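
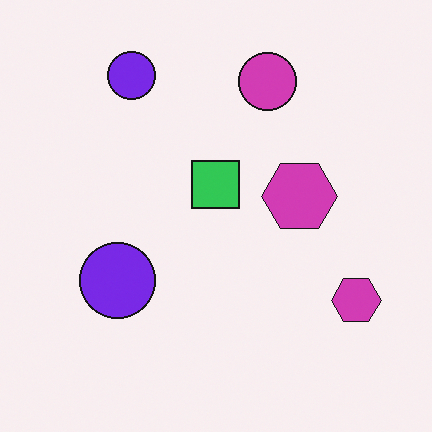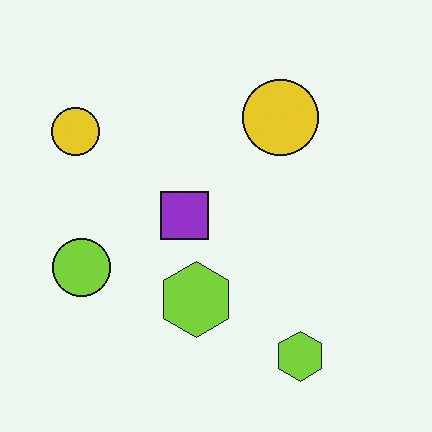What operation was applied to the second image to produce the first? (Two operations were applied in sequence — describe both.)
It was transposed (reflected across the top-left ↔ bottom-right diagonal), then hue-shifted through roughly half the color wheel.

Shapes have swapped their row and column positions — what was in the top-right is now in the bottom-left — a diagonal reflection. Every shape's color has rotated by the same amount around the hue wheel — a uniform hue shift.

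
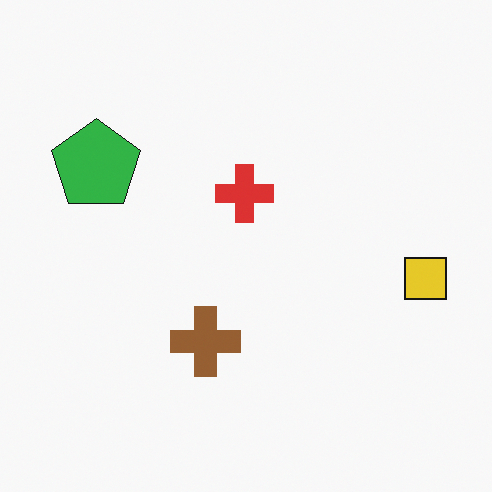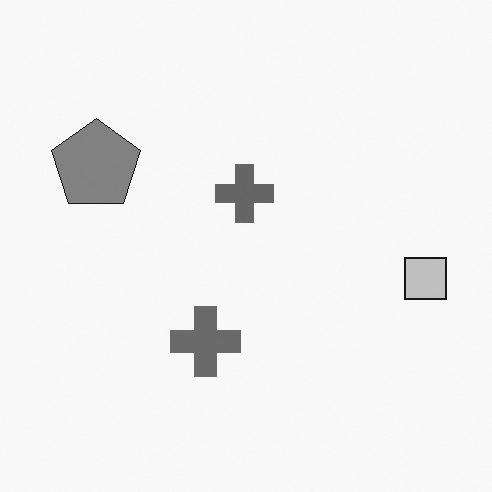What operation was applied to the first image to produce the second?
This is the original image converted to grayscale.

All color is removed — every shape is now a shade of grey.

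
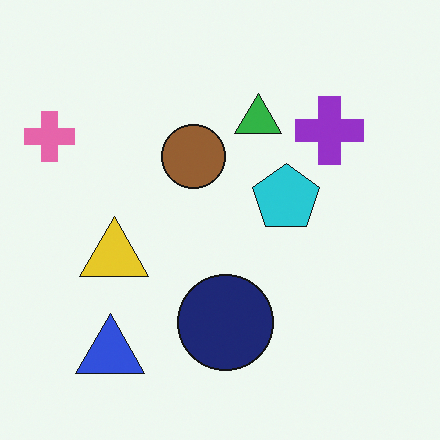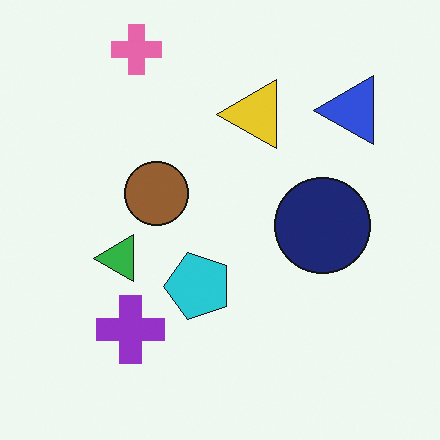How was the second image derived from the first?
It was transposed (reflected across the top-left ↔ bottom-right diagonal).

Shapes have swapped their row and column positions — what was in the top-right is now in the bottom-left — a diagonal reflection.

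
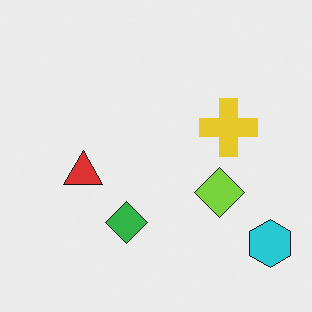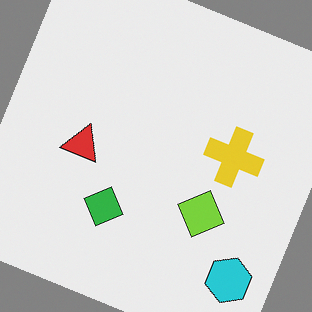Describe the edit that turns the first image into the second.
It was rotated clockwise by a clearly visible amount.

Every shape is tilted by the same angle and the image corners show triangular fill wedges — a whole-image rotation by a non-right angle.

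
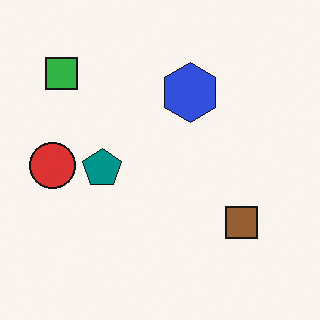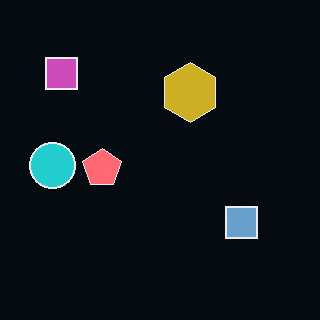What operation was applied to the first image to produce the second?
The second image is the first color-inverted (negative).

The light background has become dark and every shape's color is its complement — a photographic negative.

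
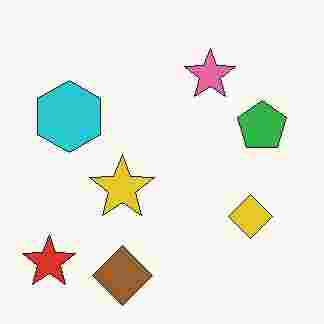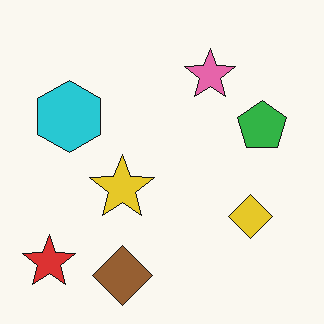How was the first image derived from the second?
The first image is the second heavily JPEG-compressed with obvious blocking artifacts.

Blocky 8×8 compression artifacts appear around shape edges and the flat background shows ringing — characteristic JPEG degradation.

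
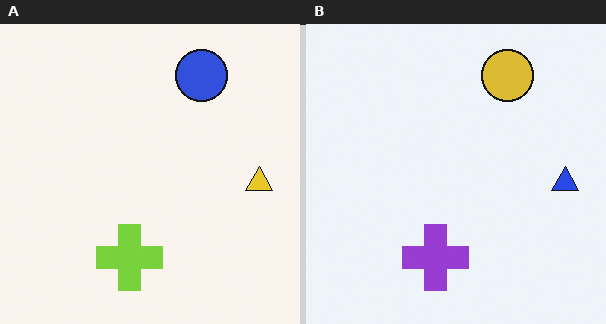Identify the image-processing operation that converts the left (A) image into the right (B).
The transformation is: hue-shifted by a large amount.

Every shape's color has rotated by the same amount around the hue wheel — a uniform hue shift.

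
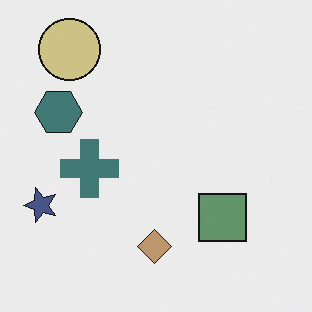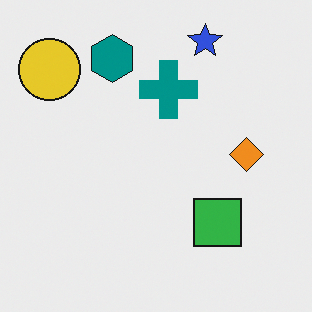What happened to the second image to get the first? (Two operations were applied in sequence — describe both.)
Transposed (reflected across the top-left ↔ bottom-right diagonal), then made much more muted (saturation change).

Shapes have swapped their row and column positions — what was in the top-right is now in the bottom-left — a diagonal reflection. All colors are more muted and greyish — a global saturation change.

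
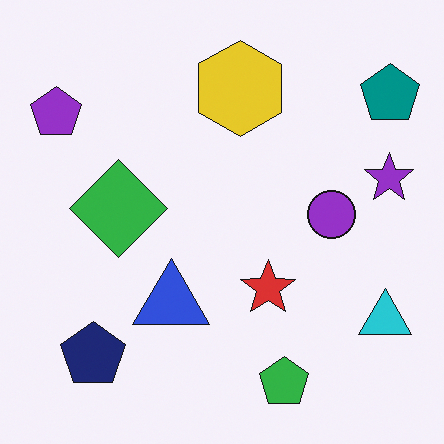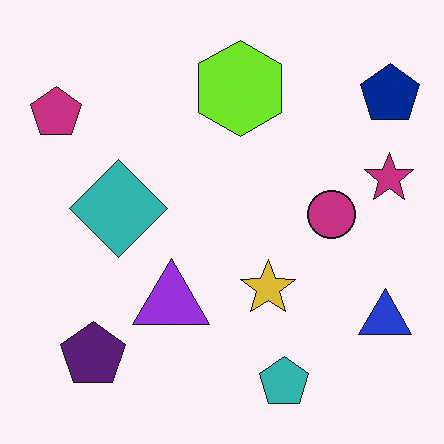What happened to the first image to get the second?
Hue-shifted slightly.

Every shape's color has rotated by the same amount around the hue wheel — a uniform hue shift.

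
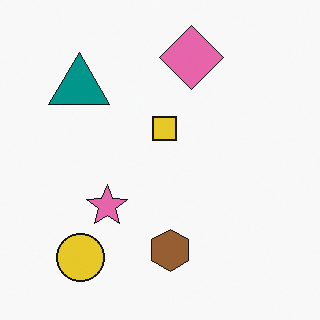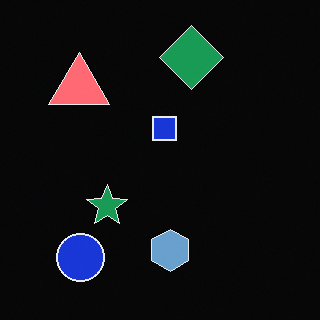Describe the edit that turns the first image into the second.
It was color-inverted (negative).

The light background has become dark and every shape's color is its complement — a photographic negative.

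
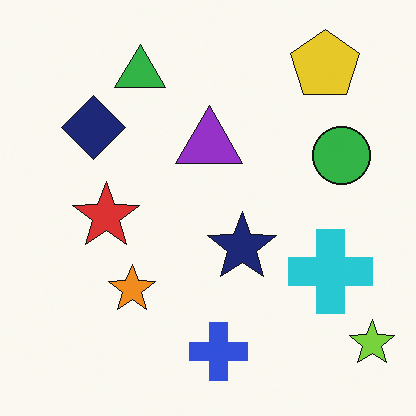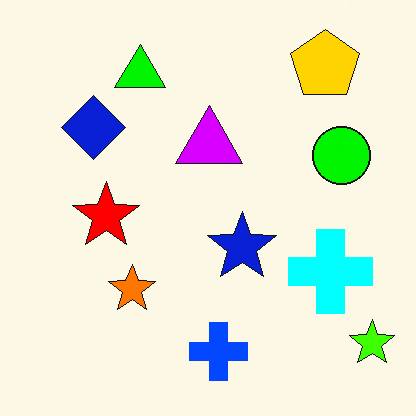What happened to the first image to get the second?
Heavily oversaturated.

All colors are more vivid — a global saturation change.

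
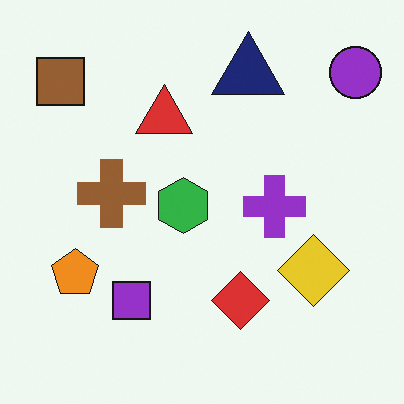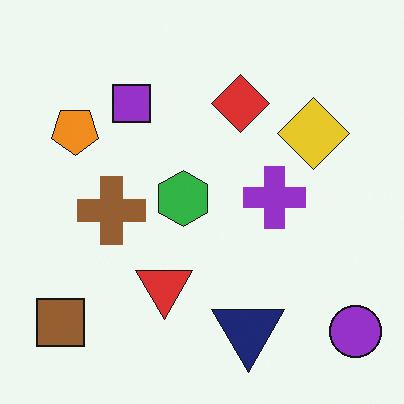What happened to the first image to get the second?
The second image is the first flipped vertically (top ↔ bottom).

The purple circle is in the top-right of the first image and the bottom-right of the second — shapes on opposite sides of the horizontal midline have swapped in a mirror flip.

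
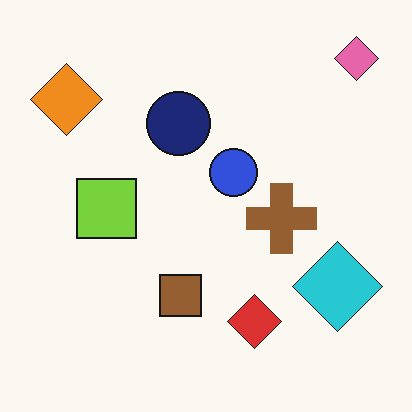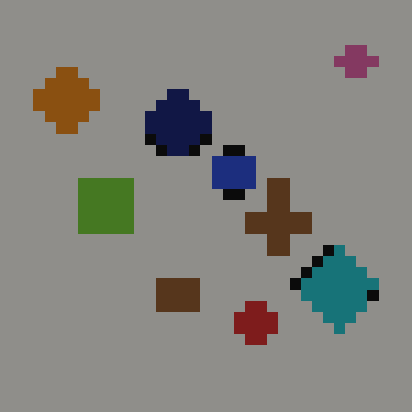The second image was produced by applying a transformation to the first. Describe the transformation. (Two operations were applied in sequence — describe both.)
This is the original image heavily pixelated into large blocks, then substantially darkened.

Shapes are reduced to large square blocks; fine edges and outlines are lost — a downscale-then-upscale (mosaic) effect. Every pixel — background and shapes alike — is uniformly darkened.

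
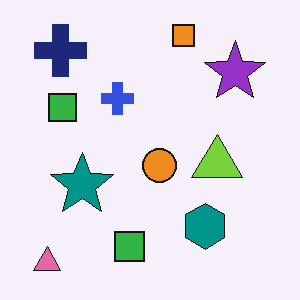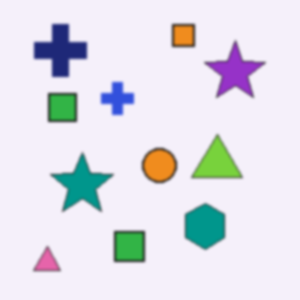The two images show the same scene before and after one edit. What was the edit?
This is the original image slightly softened.

Shape edges and outlines are uniformly softened across the whole image.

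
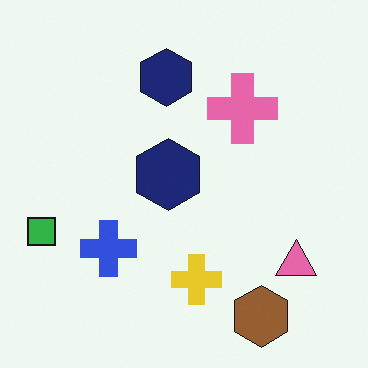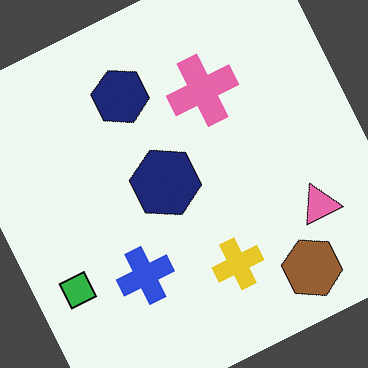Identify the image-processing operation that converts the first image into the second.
It was rotated counter-clockwise by a moderate amount.

Every shape is tilted by the same angle and the image corners show triangular fill wedges — a whole-image rotation by a non-right angle.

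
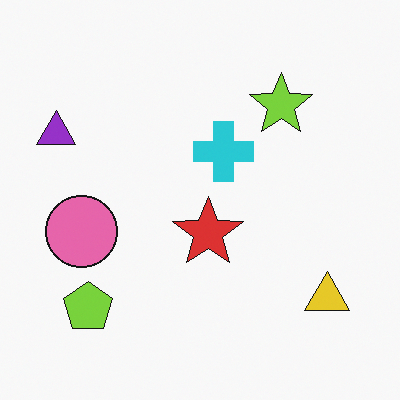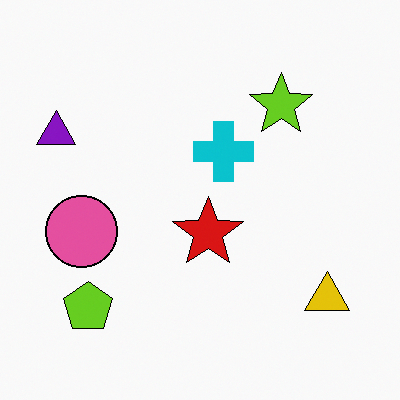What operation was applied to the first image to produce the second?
This is the original image given slightly increased contrast.

Tones are pushed away from mid-grey across the whole image — a global contrast change.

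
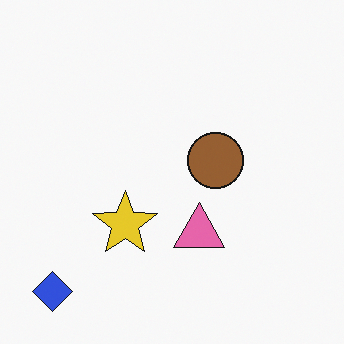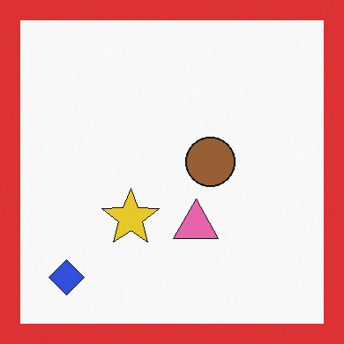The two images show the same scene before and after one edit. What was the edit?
This is the original image framed with a red border.

A solid red frame runs around the edge of the second image, with the content slightly shrunk inside it.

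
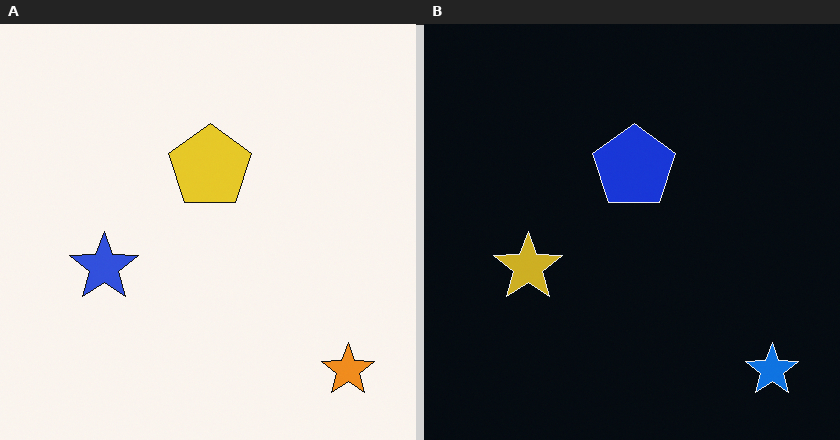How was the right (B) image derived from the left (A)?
This is the original image color-inverted (negative).

The light background has become dark and every shape's color is its complement — a photographic negative.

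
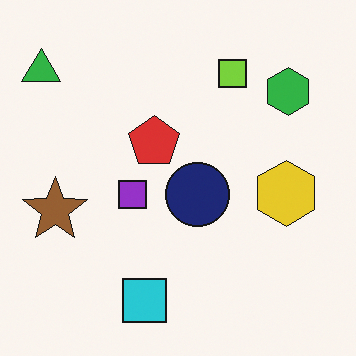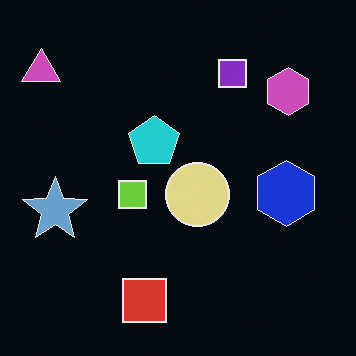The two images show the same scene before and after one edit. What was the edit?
This is the original image color-inverted (negative).

The light background has become dark and every shape's color is its complement — a photographic negative.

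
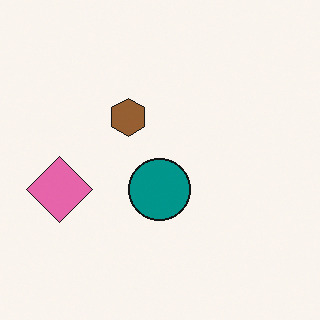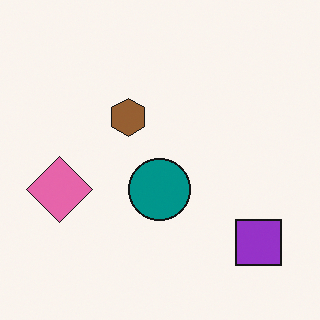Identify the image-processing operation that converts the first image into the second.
The second image is the first overlaid with an additional purple square.

A purple square appears in the second image that is absent from the first.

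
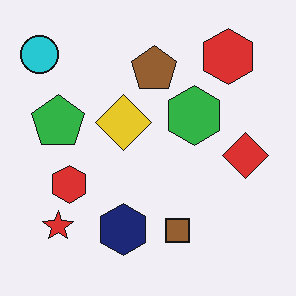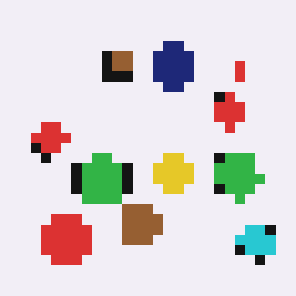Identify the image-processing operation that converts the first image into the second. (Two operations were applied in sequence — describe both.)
The image was rotated 180°, then coarsely pixelated.

The cyan circle sits in the top-left of the first image and the bottom-right of the second — consistent with a whole-image 180° rotation. Shapes are reduced to large square blocks; fine edges and outlines are lost — a downscale-then-upscale (mosaic) effect.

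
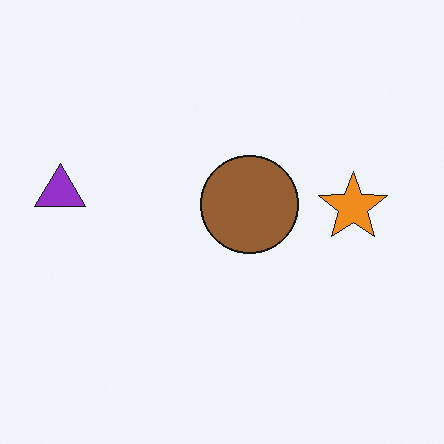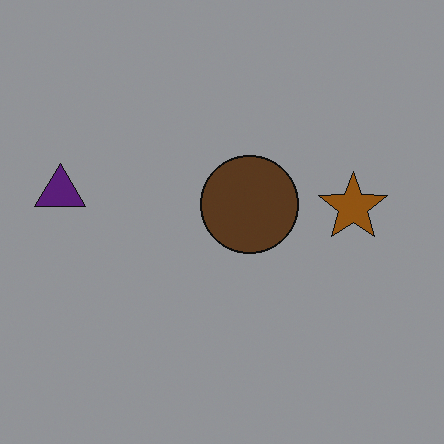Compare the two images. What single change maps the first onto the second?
The second image is the first darkened a lot.

Every pixel — background and shapes alike — is uniformly darkened.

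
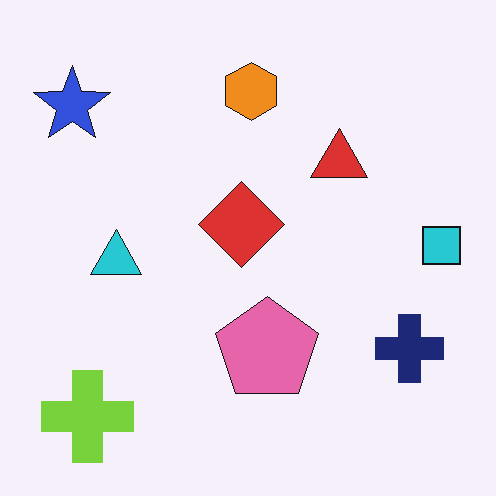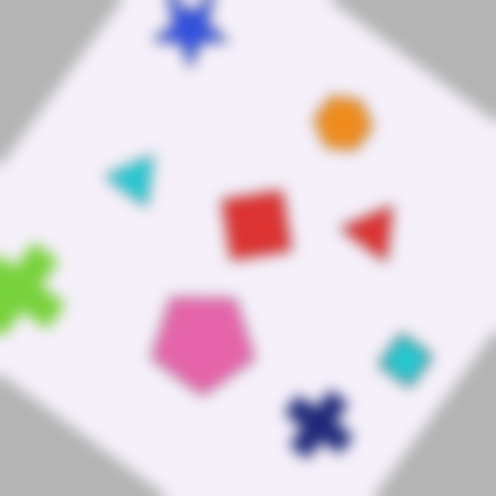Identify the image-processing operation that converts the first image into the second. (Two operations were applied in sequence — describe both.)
The second image is the first rotated clockwise by a large amount — several tens of degrees, then heavily blurred.

Every shape is tilted by the same angle and the image corners show triangular fill wedges — a whole-image rotation by a non-right angle. Shape edges and outlines are uniformly softened across the whole image.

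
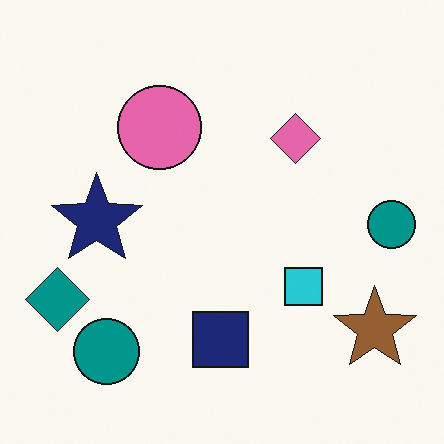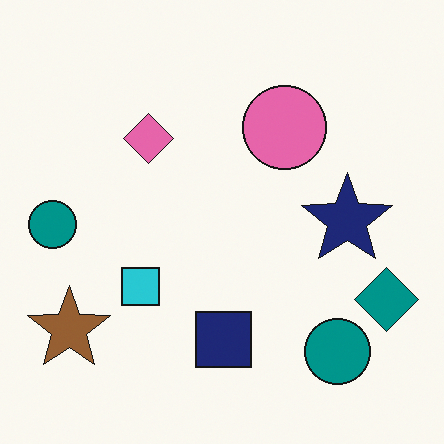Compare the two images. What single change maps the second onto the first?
The first image is the second flipped horizontally (left ↔ right).

The teal diamond is in the bottom-right of the second image and the bottom-left of the first — shapes on opposite sides of the vertical midline have swapped in a mirror flip.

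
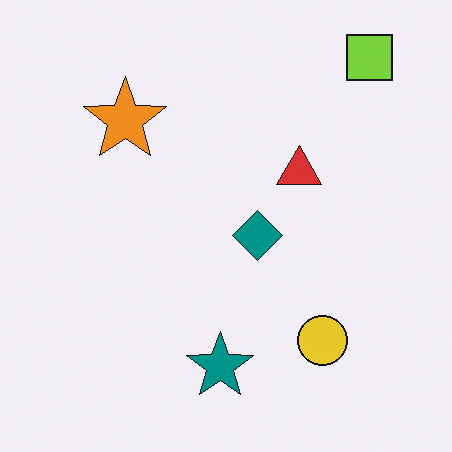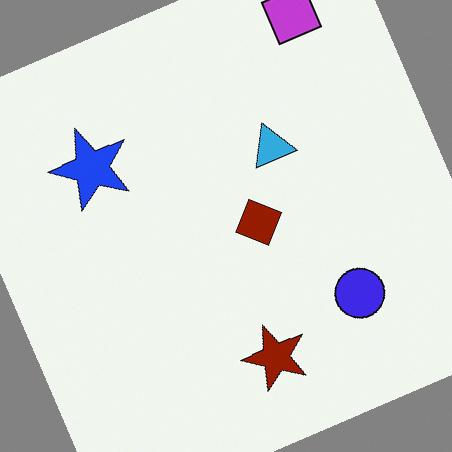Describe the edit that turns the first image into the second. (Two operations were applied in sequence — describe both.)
This is the original image hue-shifted through roughly half the color wheel, then rotated counter-clockwise by a moderate amount.

Every shape's color has rotated by the same amount around the hue wheel — a uniform hue shift. Every shape is tilted by the same angle and the image corners show triangular fill wedges — a whole-image rotation by a non-right angle.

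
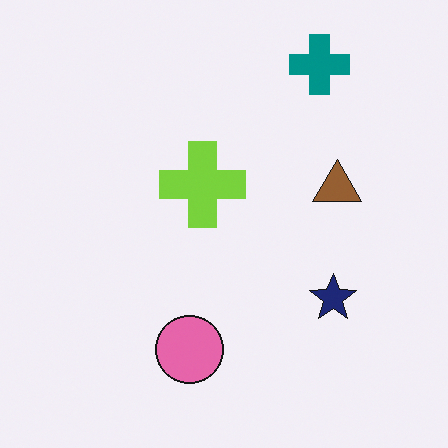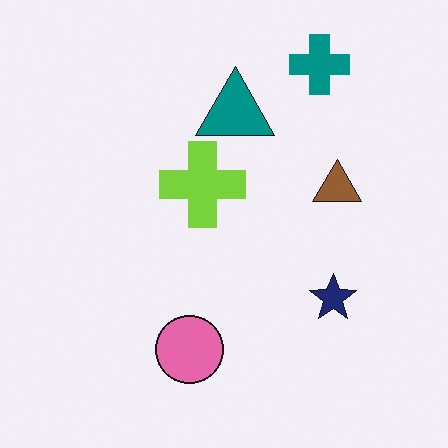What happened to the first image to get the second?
This is the original image overlaid with an additional teal triangle.

A teal triangle appears in the second image that is absent from the first.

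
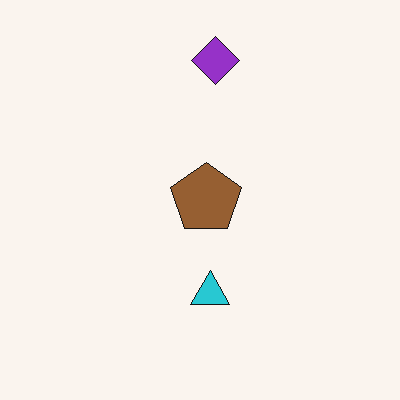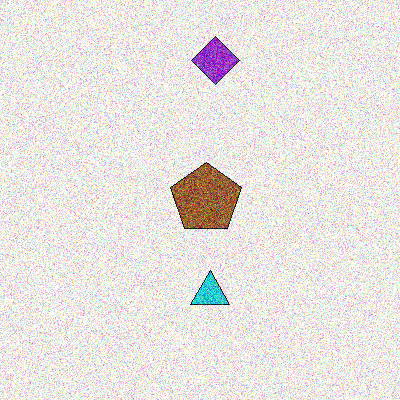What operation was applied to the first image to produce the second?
Degraded with heavy additive noise.

Random speckle covers the whole image, including the flat background.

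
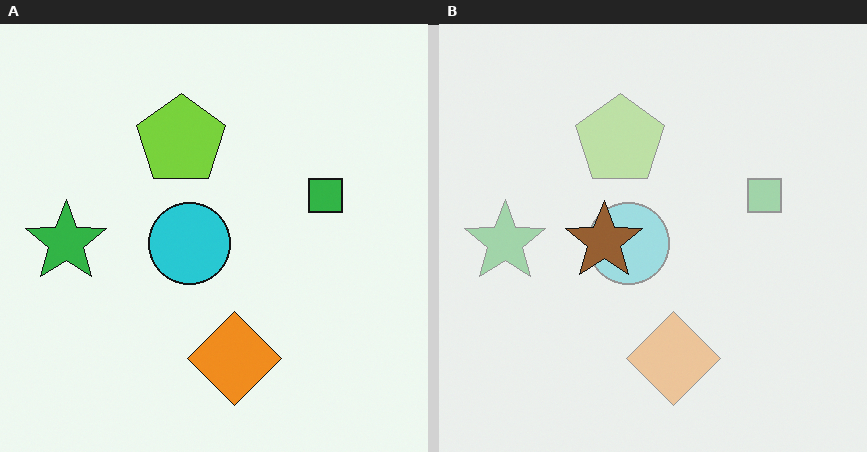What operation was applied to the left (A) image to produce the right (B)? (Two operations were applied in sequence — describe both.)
Washed out (contrast reduced), then overlaid with an additional brown star.

Tones are pushed toward mid-grey across the whole image — a global contrast change. A brown star appears in the right (B) image that is absent from the left (A).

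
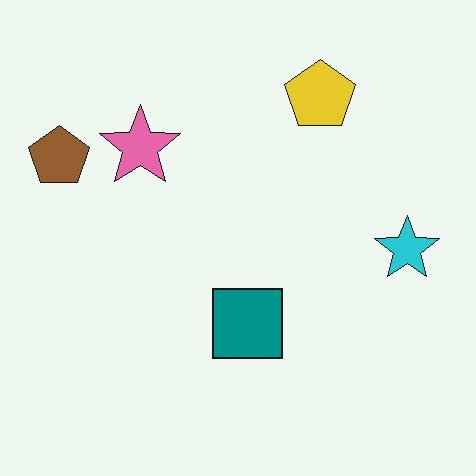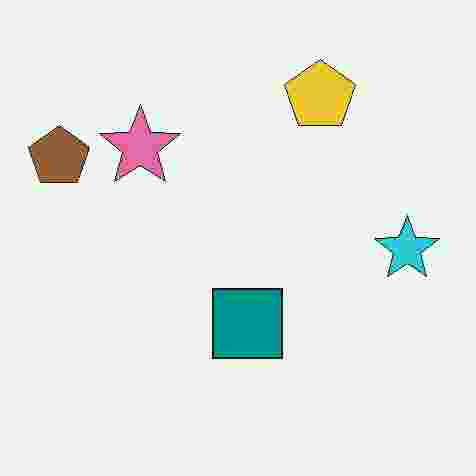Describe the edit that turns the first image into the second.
The image was heavily JPEG-compressed with obvious blocking artifacts.

Blocky 8×8 compression artifacts appear around shape edges and the flat background shows ringing — characteristic JPEG degradation.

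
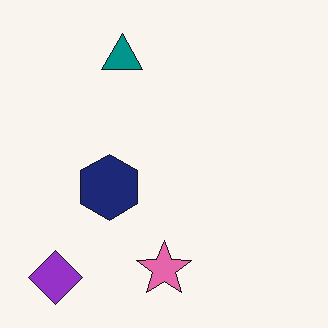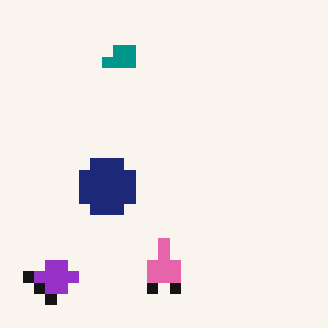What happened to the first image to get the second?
The second image is the first heavily pixelated into large blocks.

Shapes are reduced to large square blocks; fine edges and outlines are lost — a downscale-then-upscale (mosaic) effect.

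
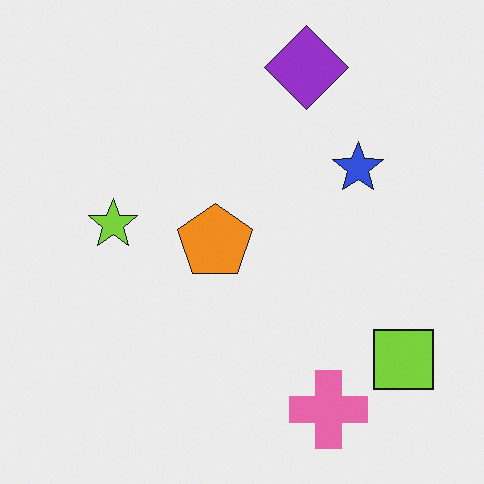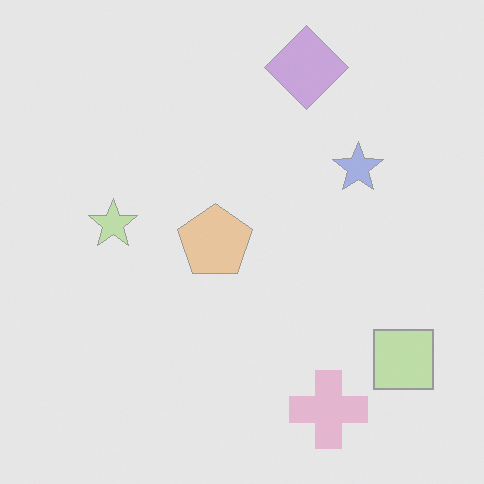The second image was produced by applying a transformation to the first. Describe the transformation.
It was given much lower contrast.

Tones are pushed toward mid-grey across the whole image — a global contrast change.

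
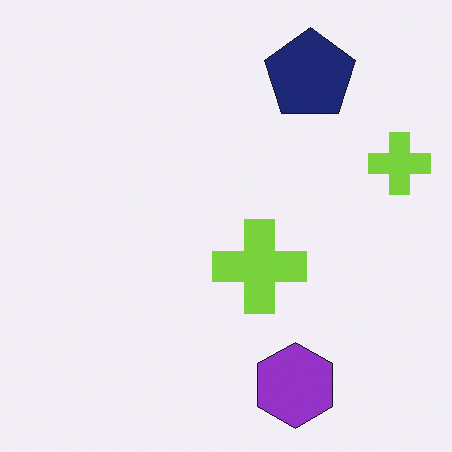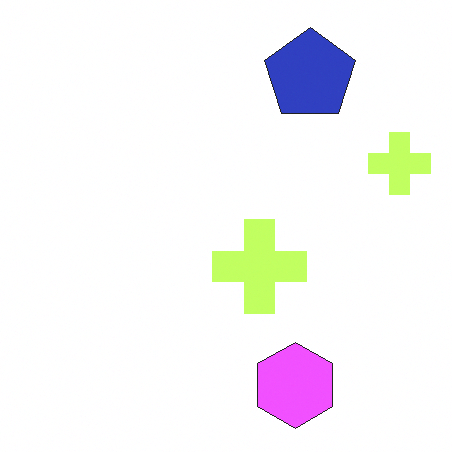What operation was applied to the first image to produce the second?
The second image is the first brightened a lot.

Every pixel — background and shapes alike — is uniformly brightened.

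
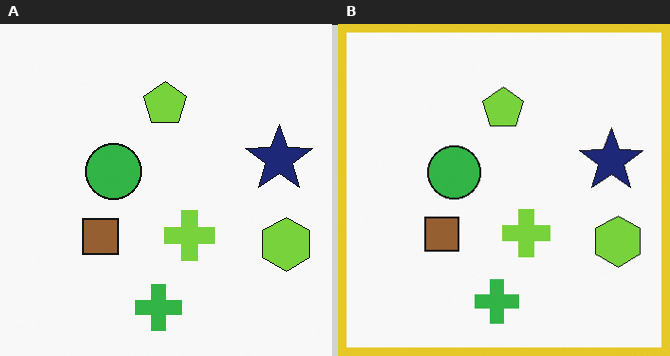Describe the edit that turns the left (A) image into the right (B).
It was framed with a yellow border.

A solid yellow frame runs around the edge of the right (B) image, with the content slightly shrunk inside it.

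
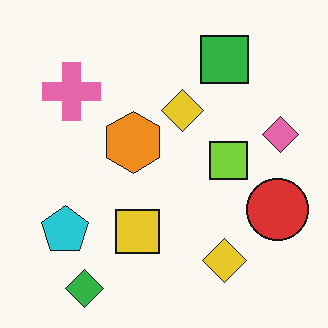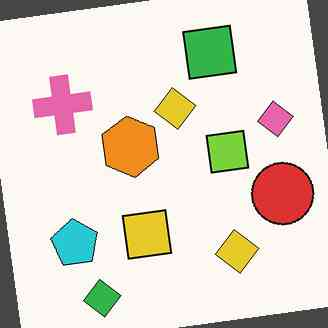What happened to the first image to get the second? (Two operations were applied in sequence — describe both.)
Rotated counter-clockwise by a few degrees, then JPEG-compressed with visible artifacts.

Every shape is tilted by the same angle and the image corners show triangular fill wedges — a whole-image rotation by a non-right angle. Blocky 8×8 compression artifacts appear around shape edges and the flat background shows ringing — characteristic JPEG degradation.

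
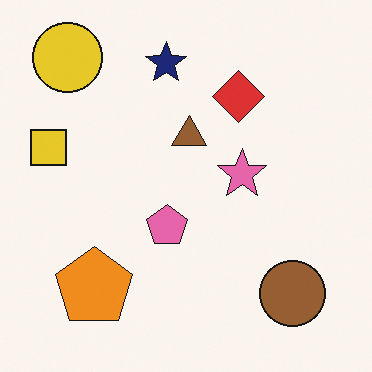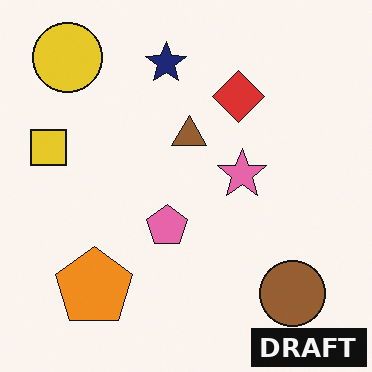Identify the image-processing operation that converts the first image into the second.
The second image is the first watermarked with the text "DRAFT" in the lower-right corner.

A dark label reading "DRAFT" appears in the lower-right corner.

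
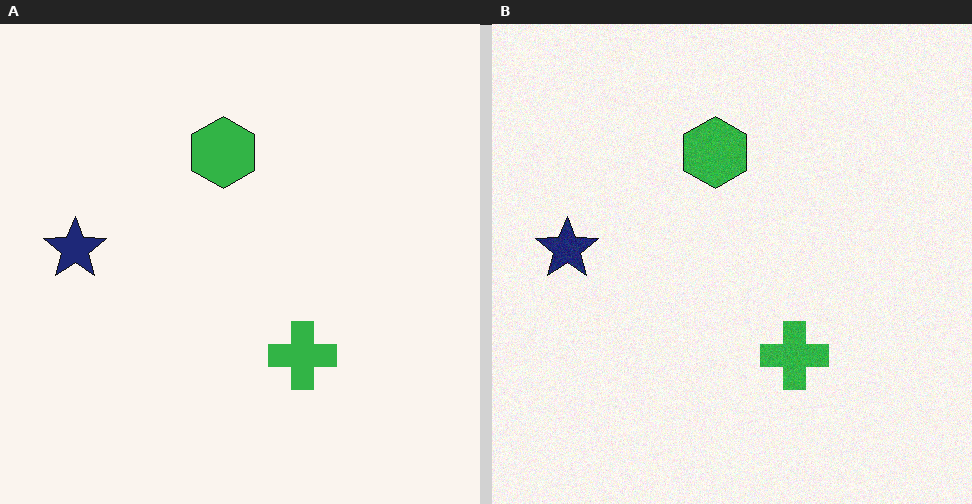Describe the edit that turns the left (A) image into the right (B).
The image was degraded with light additive noise.

Random speckle covers the whole image, including the flat background.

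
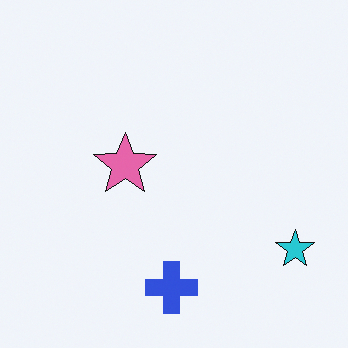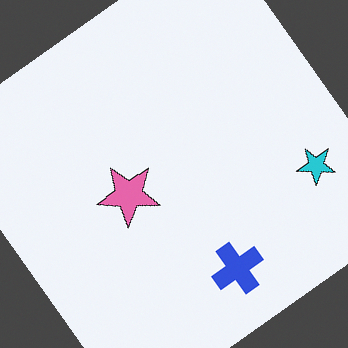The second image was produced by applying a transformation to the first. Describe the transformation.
It was rotated counter-clockwise by a large amount — several tens of degrees.

Every shape is tilted by the same angle and the image corners show triangular fill wedges — a whole-image rotation by a non-right angle.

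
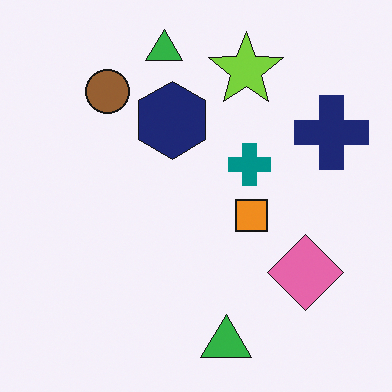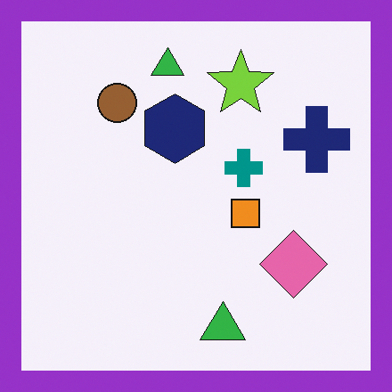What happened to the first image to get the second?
The image was framed with a purple border.

A solid purple frame runs around the edge of the second image, with the content slightly shrunk inside it.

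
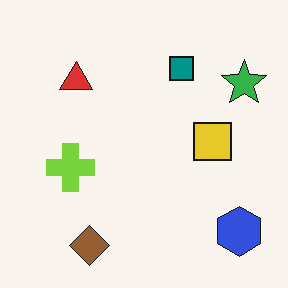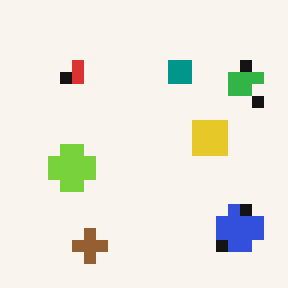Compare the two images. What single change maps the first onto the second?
This is the original image coarsely pixelated.

Shapes are reduced to large square blocks; fine edges and outlines are lost — a downscale-then-upscale (mosaic) effect.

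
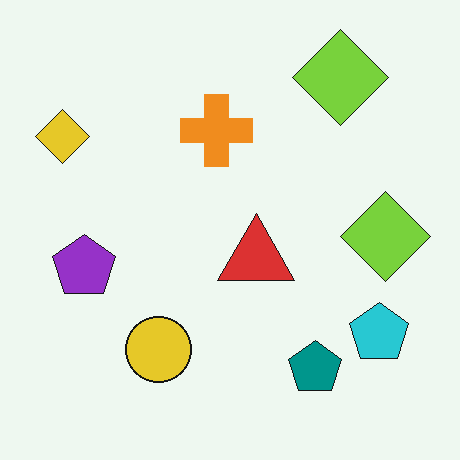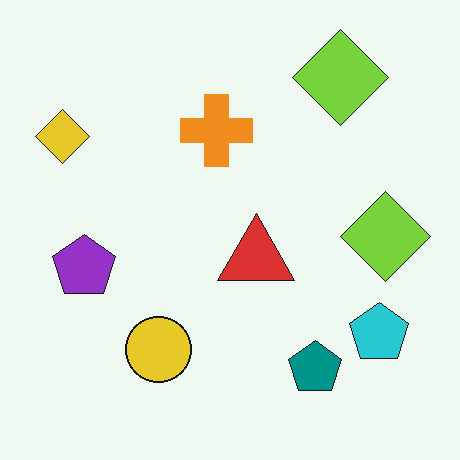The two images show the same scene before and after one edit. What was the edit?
The transformation is: given moderate JPEG compression.

Blocky 8×8 compression artifacts appear around shape edges and the flat background shows ringing — characteristic JPEG degradation.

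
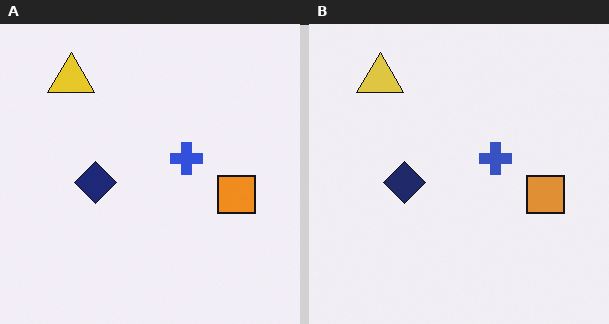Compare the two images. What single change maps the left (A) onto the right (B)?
Slightly desaturated.

All colors are more muted and greyish — a global saturation change.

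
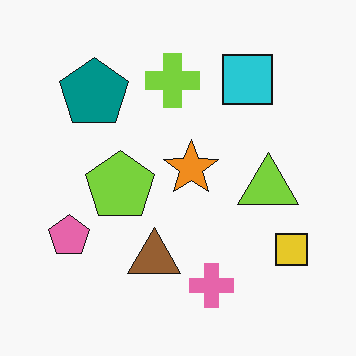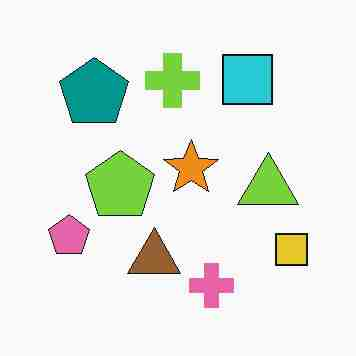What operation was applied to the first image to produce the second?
The second image is the first heavily JPEG-compressed with obvious blocking artifacts.

Blocky 8×8 compression artifacts appear around shape edges and the flat background shows ringing — characteristic JPEG degradation.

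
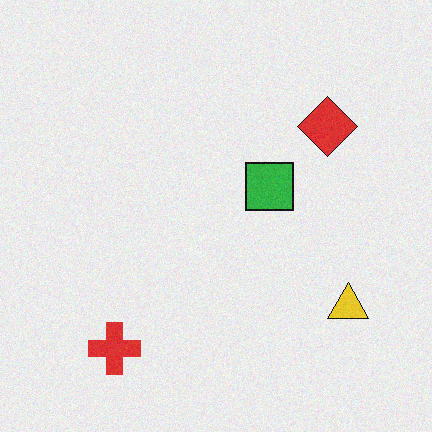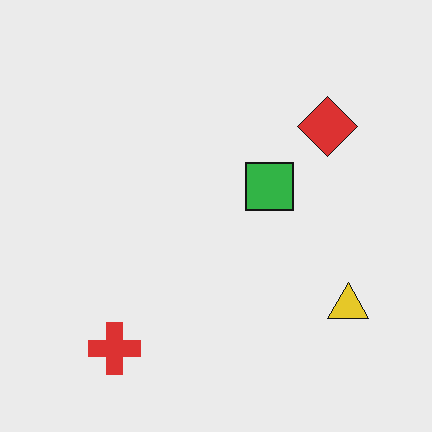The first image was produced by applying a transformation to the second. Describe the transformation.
The transformation is: degraded with light additive noise.

Random speckle covers the whole image, including the flat background.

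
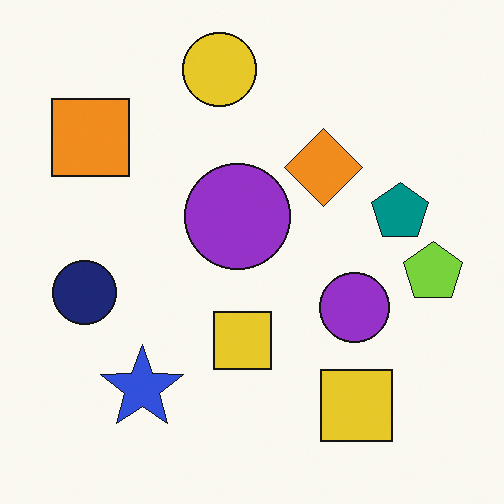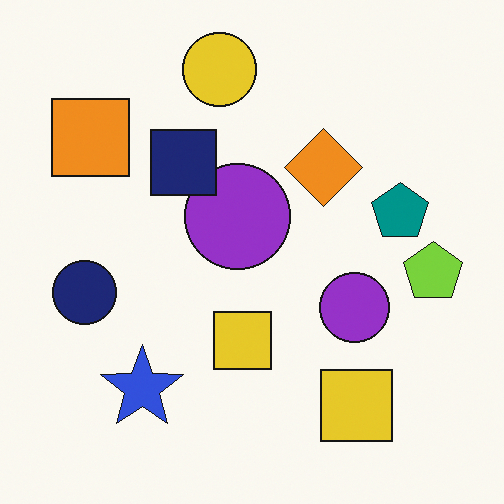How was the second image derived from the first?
The transformation is: overlaid with an additional navy square.

A navy square appears in the second image that is absent from the first.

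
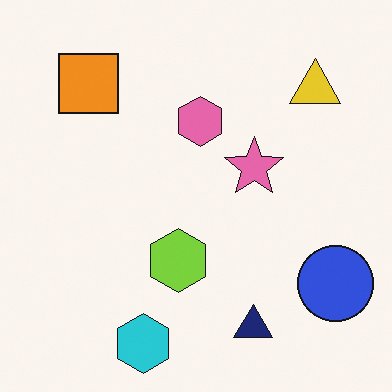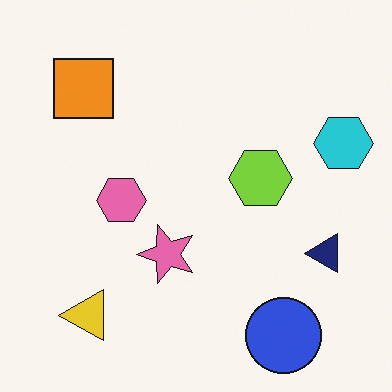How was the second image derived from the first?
The image was transposed (reflected across the top-left ↔ bottom-right diagonal).

Shapes have swapped their row and column positions — what was in the top-right is now in the bottom-left — a diagonal reflection.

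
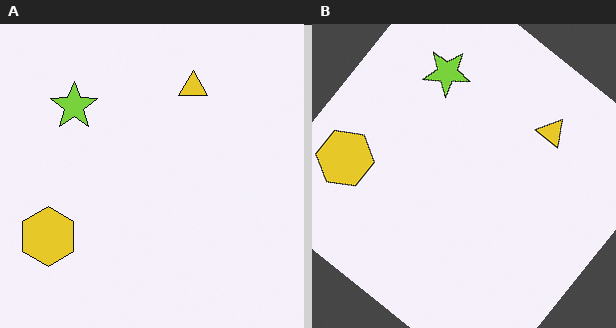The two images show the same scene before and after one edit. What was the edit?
The image was rotated clockwise by a large amount — several tens of degrees.

Every shape is tilted by the same angle and the image corners show triangular fill wedges — a whole-image rotation by a non-right angle.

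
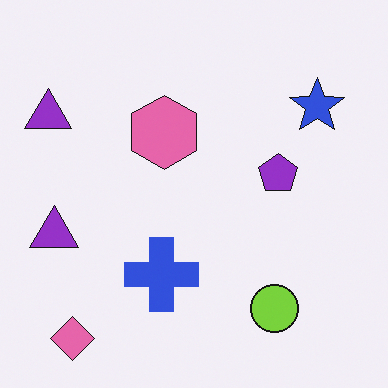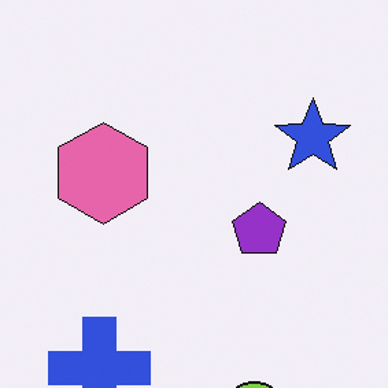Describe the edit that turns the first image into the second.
The second image is the first cropped slightly and scaled back up.

The visible shapes are larger and the field of view is narrower; shapes near the original edges may be partly or wholly outside the frame — a crop-and-rescale.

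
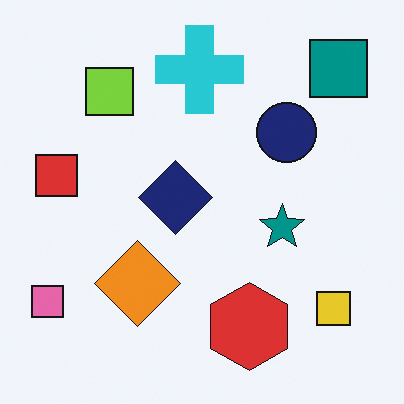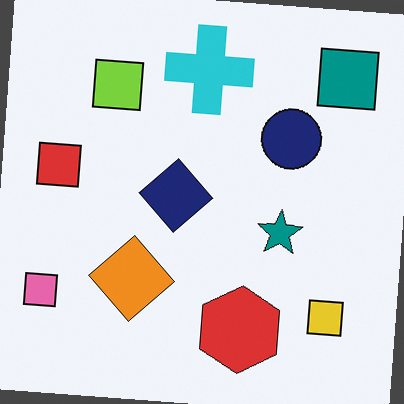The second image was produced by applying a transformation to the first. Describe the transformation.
The transformation is: rotated clockwise by a small amount.

Every shape is tilted by the same angle and the image corners show triangular fill wedges — a whole-image rotation by a non-right angle.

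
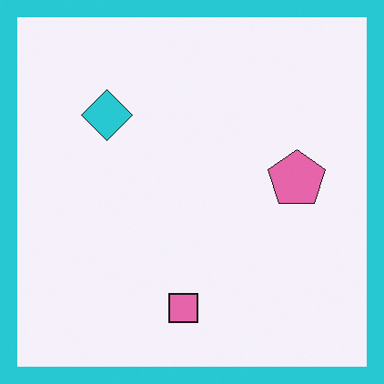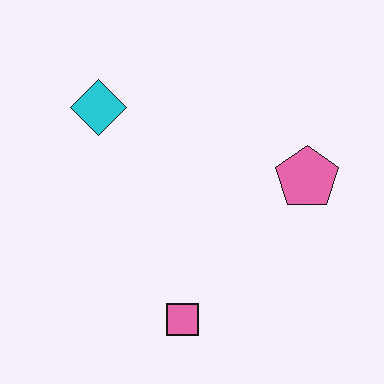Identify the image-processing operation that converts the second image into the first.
The image was framed with a cyan border.

A solid cyan frame runs around the edge of the first image, with the content slightly shrunk inside it.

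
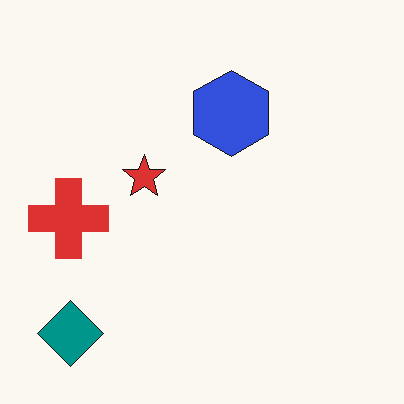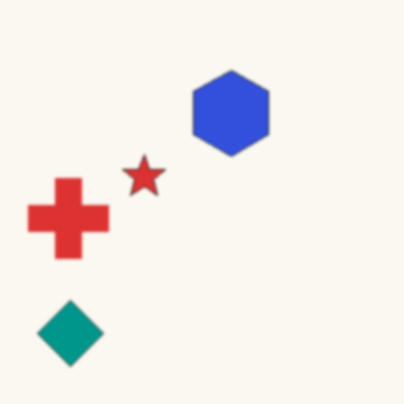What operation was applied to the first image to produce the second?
It was slightly softened.

Shape edges and outlines are uniformly softened across the whole image.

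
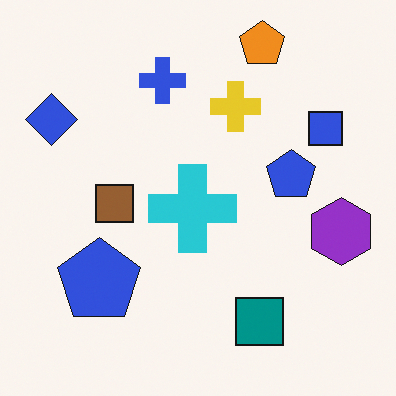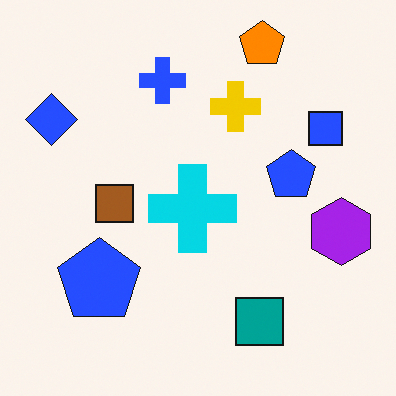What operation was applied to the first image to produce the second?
The second image is the first slightly oversaturated.

All colors are more vivid — a global saturation change.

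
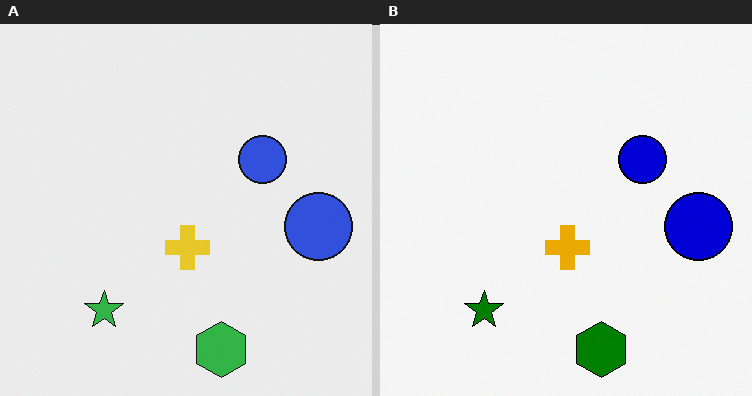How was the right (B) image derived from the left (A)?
The image was given much higher contrast.

Tones are pushed away from mid-grey across the whole image — a global contrast change.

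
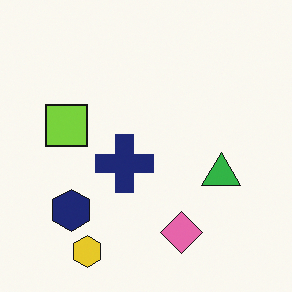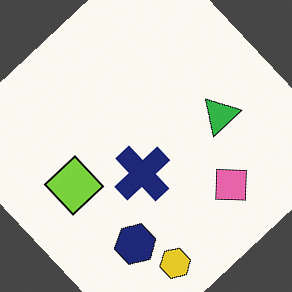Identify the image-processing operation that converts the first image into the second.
Rotated counter-clockwise by a large amount — several tens of degrees.

Every shape is tilted by the same angle and the image corners show triangular fill wedges — a whole-image rotation by a non-right angle.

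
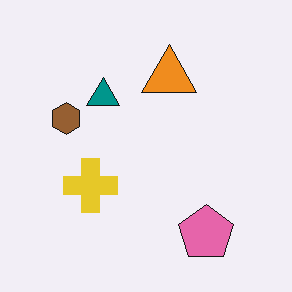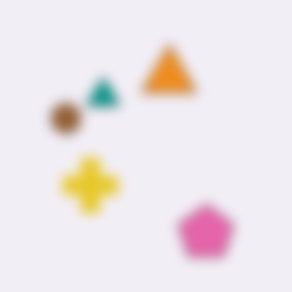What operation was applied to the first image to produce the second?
It was strongly gaussian-blurred.

Shape edges and outlines are uniformly softened across the whole image.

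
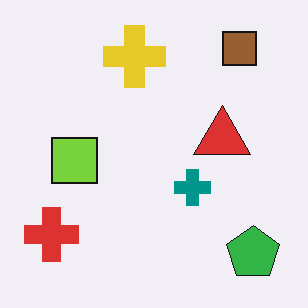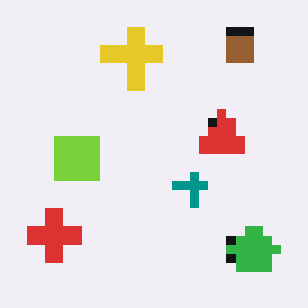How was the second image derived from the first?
Coarsely pixelated.

Shapes are reduced to large square blocks; fine edges and outlines are lost — a downscale-then-upscale (mosaic) effect.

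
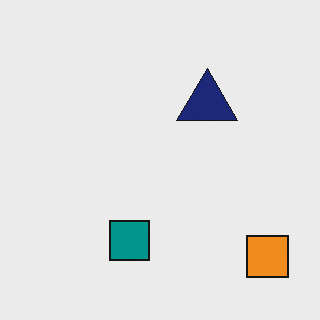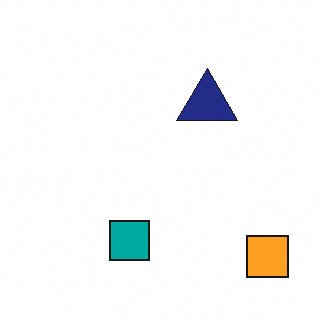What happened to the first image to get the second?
The second image is the first slightly brightened.

Every pixel — background and shapes alike — is uniformly brightened.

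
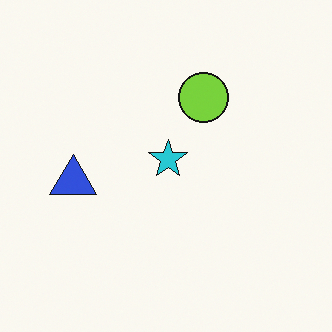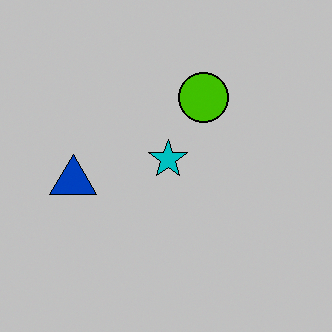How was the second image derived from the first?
The second image is the first heavily posterized to just a handful of flat colors.

Each flat color has snapped to a coarser quantized level — most visibly, the near-white background has dropped to a flat grey.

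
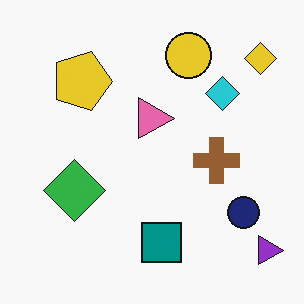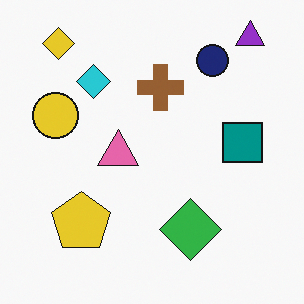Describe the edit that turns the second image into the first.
The first image is the second rotated 90° clockwise.

The purple triangle sits in the top-right of the second image and the bottom-right of the first — consistent with a whole-image 90° clockwise rotation.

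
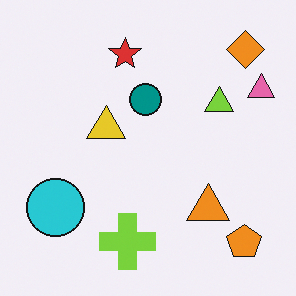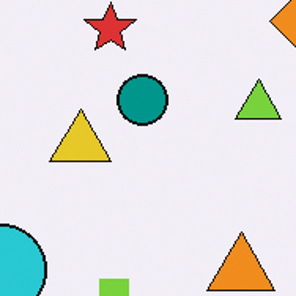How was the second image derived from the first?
The image was cropped slightly and scaled back up.

The visible shapes are larger and the field of view is narrower; shapes near the original edges may be partly or wholly outside the frame — a crop-and-rescale.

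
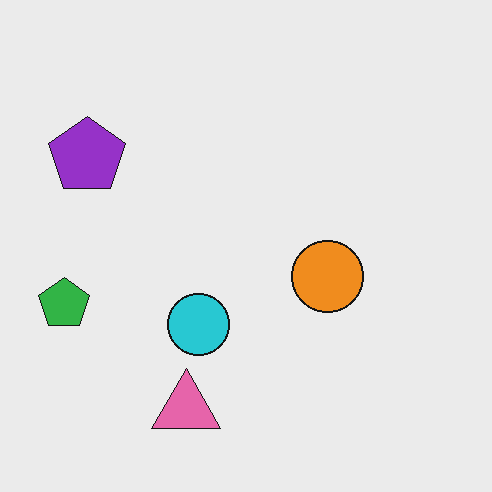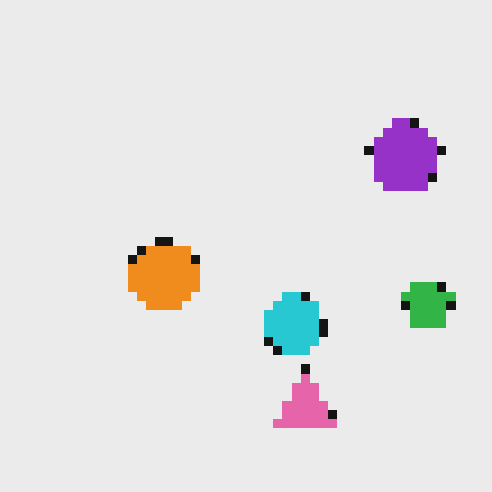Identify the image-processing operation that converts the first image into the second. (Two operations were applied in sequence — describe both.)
It was heavily pixelated into large blocks, then flipped horizontally (left ↔ right).

Shapes are reduced to large square blocks; fine edges and outlines are lost — a downscale-then-upscale (mosaic) effect. The green pentagon is in the left of the first image and the right of the second — shapes on opposite sides of the vertical midline have swapped in a mirror flip.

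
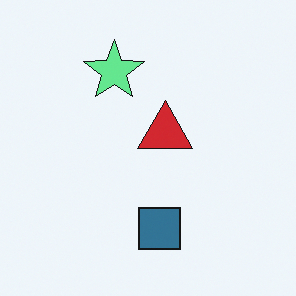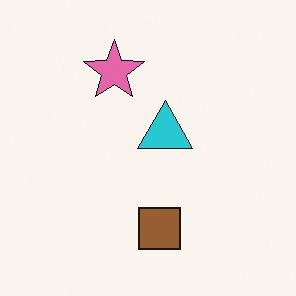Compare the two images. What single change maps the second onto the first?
The first image is the second hue-shifted by a large amount.

Every shape's color has rotated by the same amount around the hue wheel — a uniform hue shift.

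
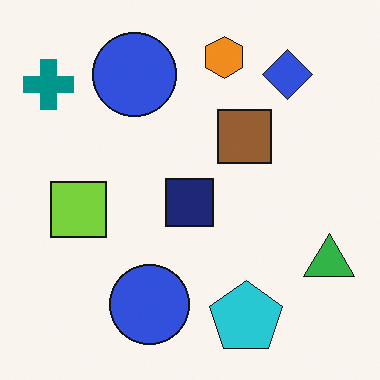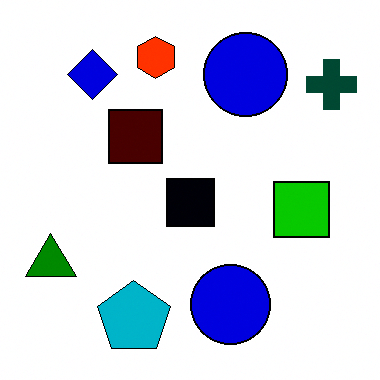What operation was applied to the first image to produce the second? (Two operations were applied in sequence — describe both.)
The transformation is: flipped horizontally (left ↔ right), then boosted in contrast.

The teal cross is in the top-left of the first image and the top-right of the second — shapes on opposite sides of the vertical midline have swapped in a mirror flip. Tones are pushed away from mid-grey across the whole image — a global contrast change.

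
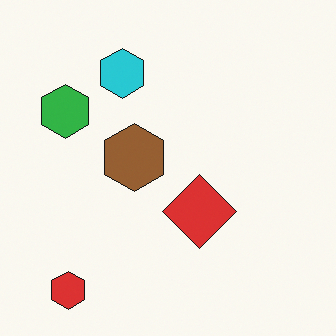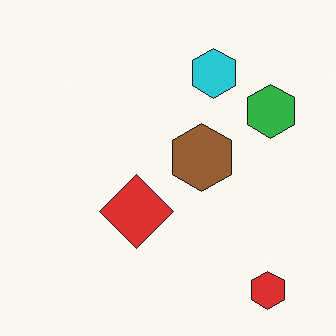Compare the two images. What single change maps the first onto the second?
It was flipped horizontally (left ↔ right).

The green hexagon is in the top-left of the first image and the top-right of the second — shapes on opposite sides of the vertical midline have swapped in a mirror flip.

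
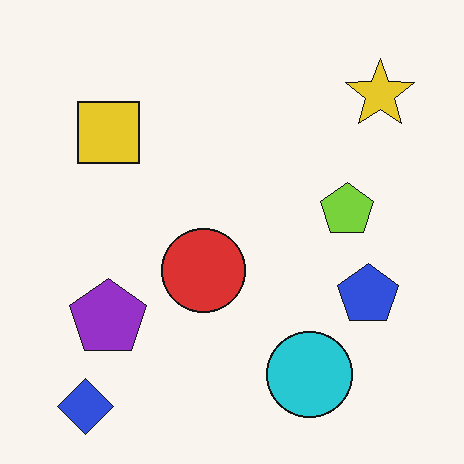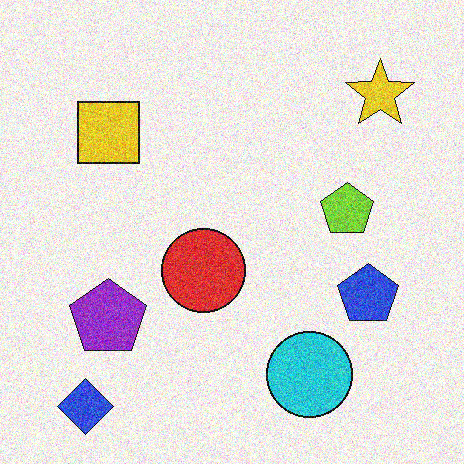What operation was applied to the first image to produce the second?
The image was degraded with heavy additive noise.

Random speckle covers the whole image, including the flat background.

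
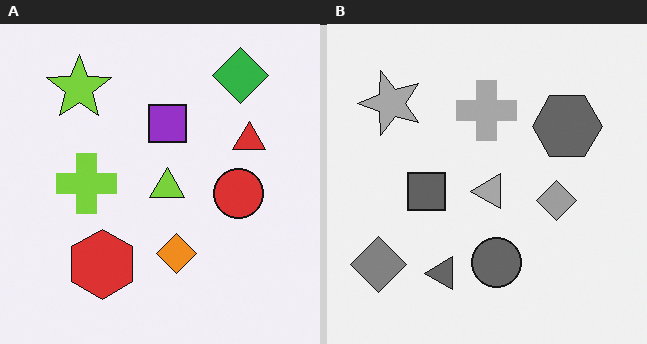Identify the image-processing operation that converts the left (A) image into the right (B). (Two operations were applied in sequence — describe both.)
The image was converted to grayscale, then transposed (reflected across the top-left ↔ bottom-right diagonal).

All color is removed — every shape is now a shade of grey. Shapes have swapped their row and column positions — what was in the top-right is now in the bottom-left — a diagonal reflection.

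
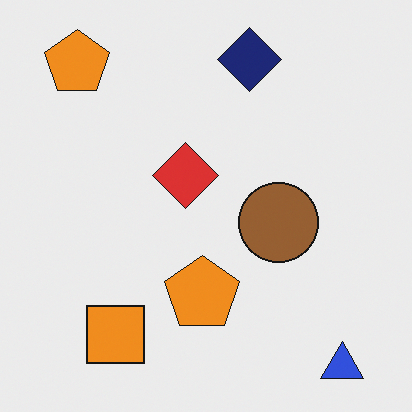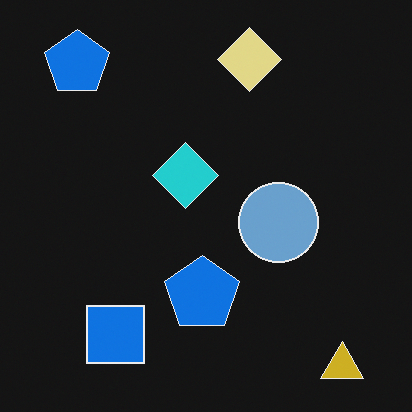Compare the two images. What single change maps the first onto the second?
The second image is the first color-inverted (negative).

The light background has become dark and every shape's color is its complement — a photographic negative.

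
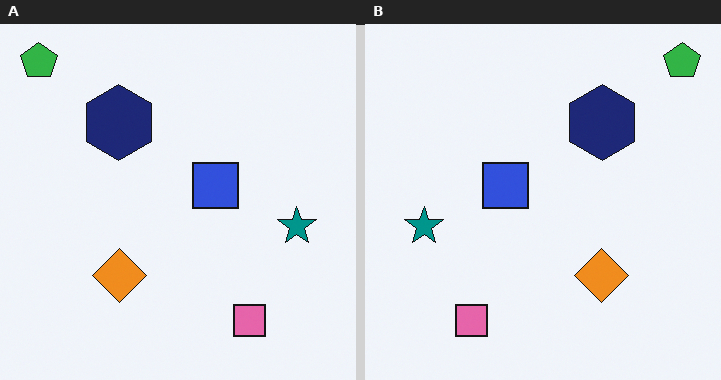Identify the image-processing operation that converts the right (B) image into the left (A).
The left (A) image is the right (B) flipped horizontally (left ↔ right).

The green pentagon is in the top-right of the right (B) image and the top-left of the left (A) — shapes on opposite sides of the vertical midline have swapped in a mirror flip.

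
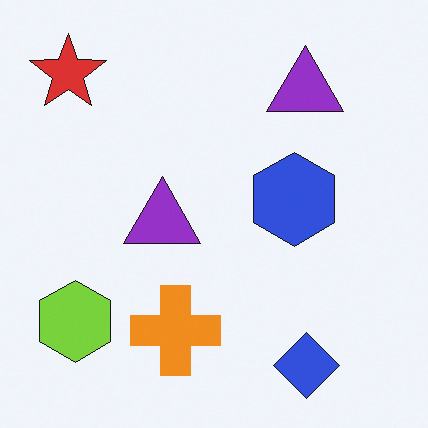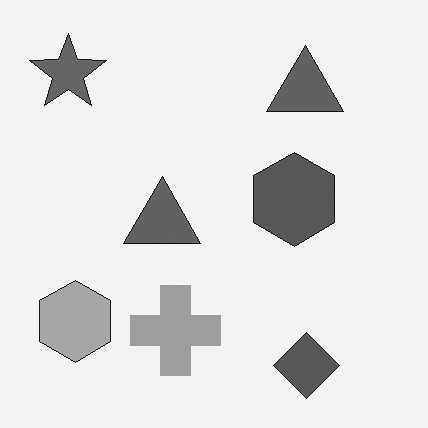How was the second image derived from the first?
The transformation is: converted to grayscale.

All color is removed — every shape is now a shade of grey.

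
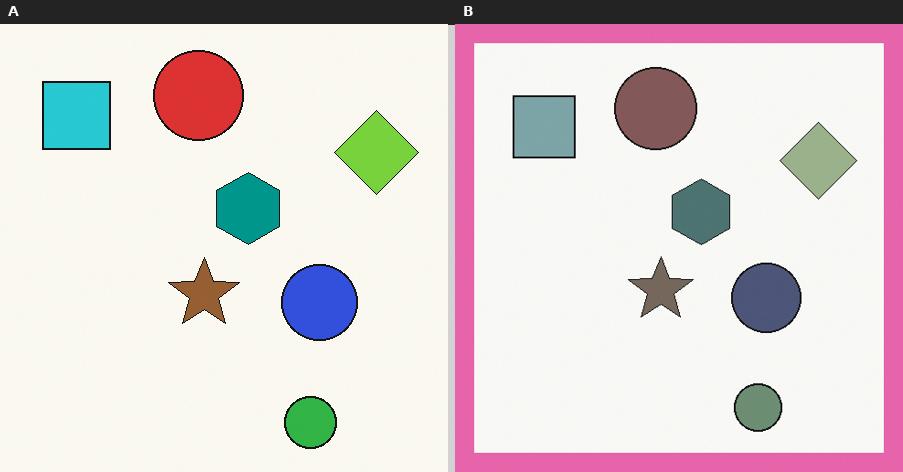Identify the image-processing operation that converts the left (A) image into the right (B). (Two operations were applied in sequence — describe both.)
The image was heavily desaturated, then framed with a pink border.

All colors are more muted and greyish — a global saturation change. A solid pink frame runs around the edge of the right (B) image, with the content slightly shrunk inside it.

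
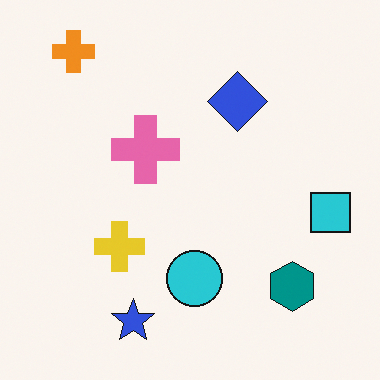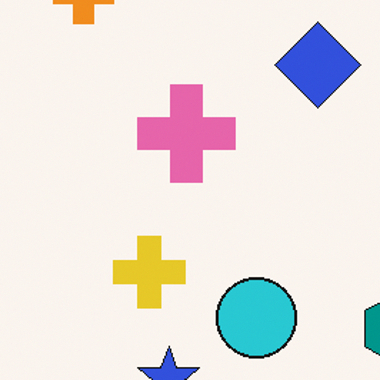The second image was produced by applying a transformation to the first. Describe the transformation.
This is the original image cropped to a modestly smaller region and rescaled.

The visible shapes are larger and the field of view is narrower; shapes near the original edges may be partly or wholly outside the frame — a crop-and-rescale.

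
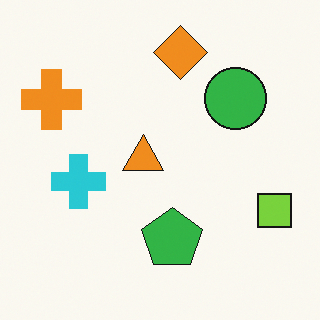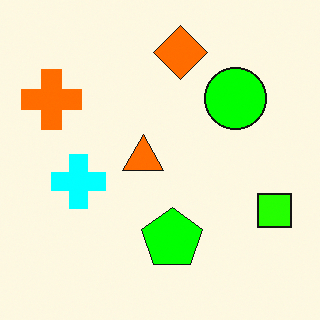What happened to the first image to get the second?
Made much more vivid (saturation change).

All colors are more vivid — a global saturation change.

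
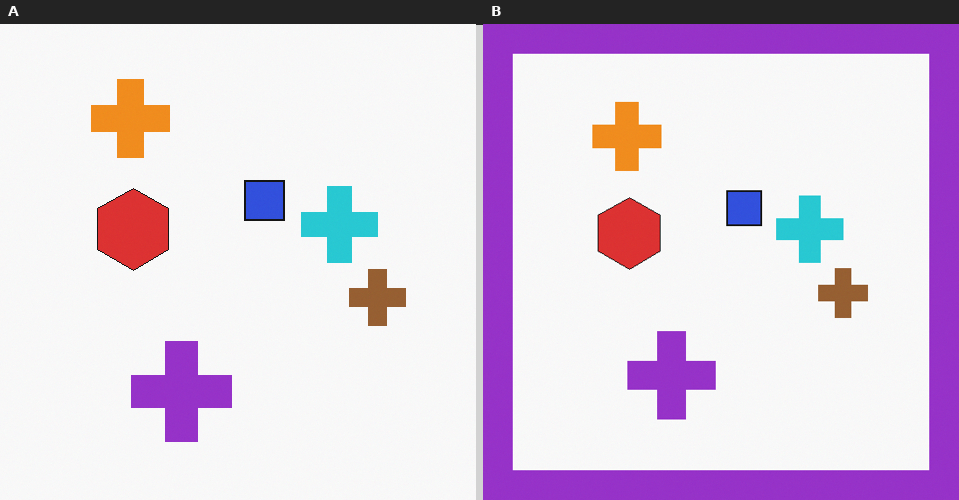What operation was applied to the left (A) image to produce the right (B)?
This is the original image framed with a purple border.

A solid purple frame runs around the edge of the right (B) image, with the content slightly shrunk inside it.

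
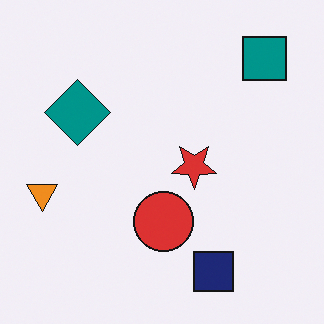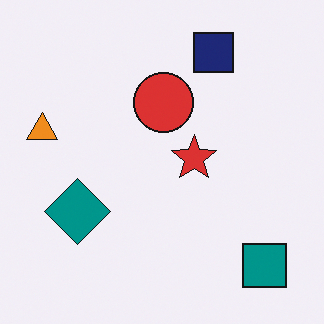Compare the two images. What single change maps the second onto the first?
The image was flipped vertically (top ↔ bottom).

The navy square is in the top of the second image and the bottom of the first — shapes on opposite sides of the horizontal midline have swapped in a mirror flip.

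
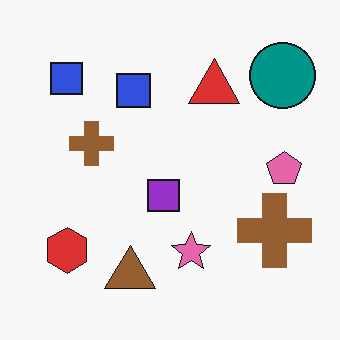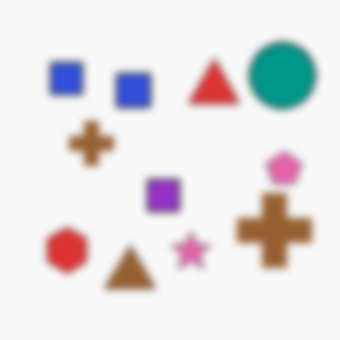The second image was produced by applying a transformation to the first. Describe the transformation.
Noticeably gaussian-blurred.

Shape edges and outlines are uniformly softened across the whole image.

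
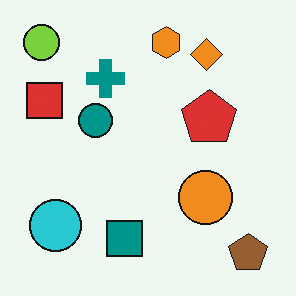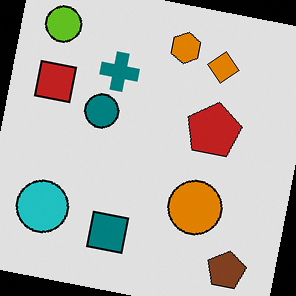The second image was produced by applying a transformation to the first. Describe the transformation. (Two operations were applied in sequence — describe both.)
The image was posterized to a reduced palette, then rotated clockwise by a small amount.

Each flat color has snapped to a coarser quantized level — most visibly, the near-white background has dropped to a flat grey. Every shape is tilted by the same angle and the image corners show triangular fill wedges — a whole-image rotation by a non-right angle.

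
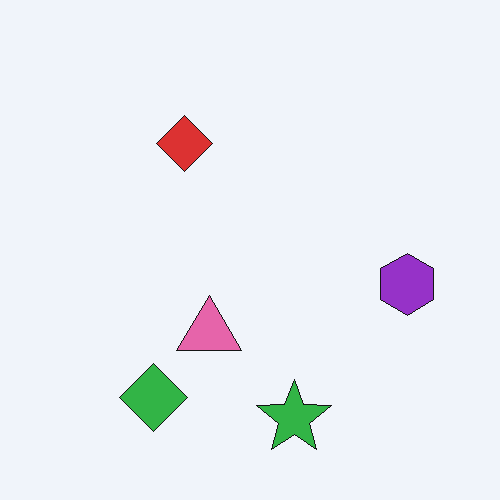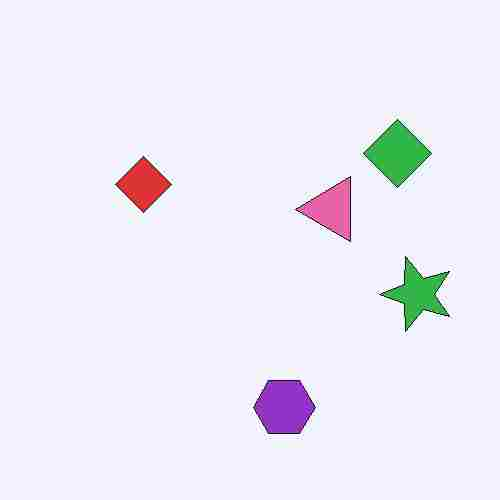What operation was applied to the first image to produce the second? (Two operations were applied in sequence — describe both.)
The transformation is: transposed (reflected across the top-left ↔ bottom-right diagonal), then degraded with heavy JPEG compression.

Shapes have swapped their row and column positions — what was in the top-right is now in the bottom-left — a diagonal reflection. Blocky 8×8 compression artifacts appear around shape edges and the flat background shows ringing — characteristic JPEG degradation.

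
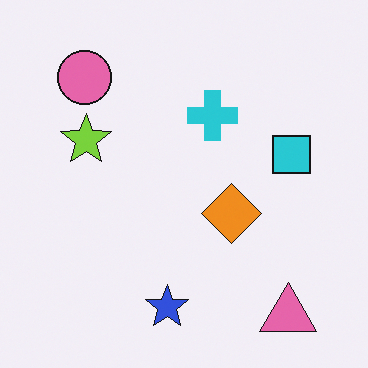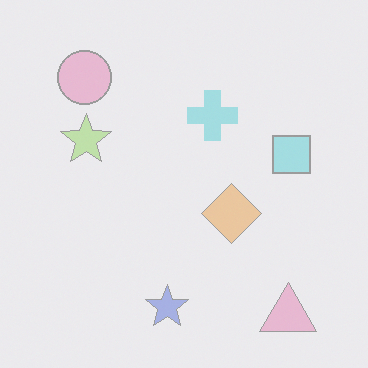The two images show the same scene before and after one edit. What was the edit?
This is the original image given much lower contrast.

Tones are pushed toward mid-grey across the whole image — a global contrast change.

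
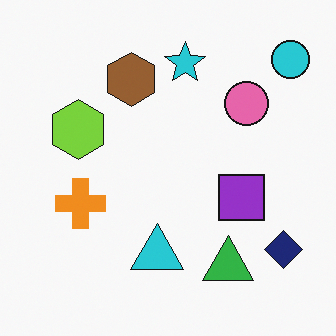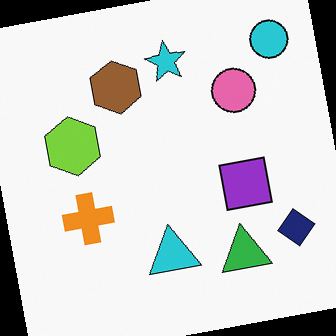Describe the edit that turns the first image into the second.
Rotated counter-clockwise by a slight angle.

Every shape is tilted by the same angle and the image corners show triangular fill wedges — a whole-image rotation by a non-right angle.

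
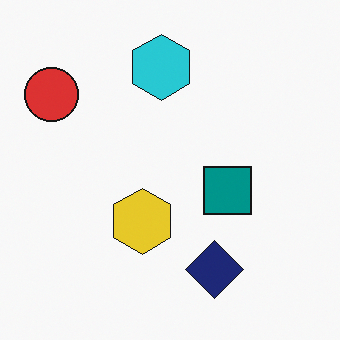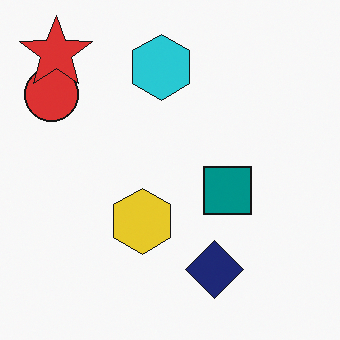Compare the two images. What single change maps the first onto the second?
The second image is the first overlaid with an additional red star.

A red star appears in the second image that is absent from the first.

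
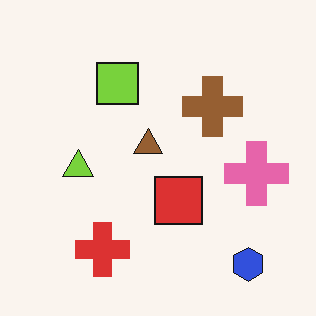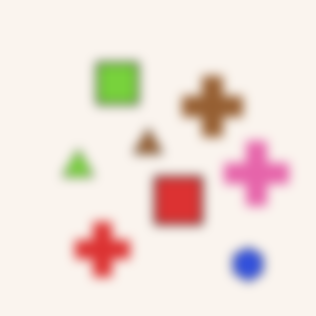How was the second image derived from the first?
This is the original image heavily blurred.

Shape edges and outlines are uniformly softened across the whole image.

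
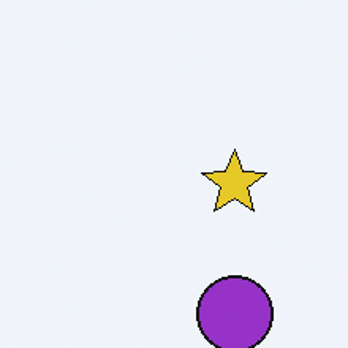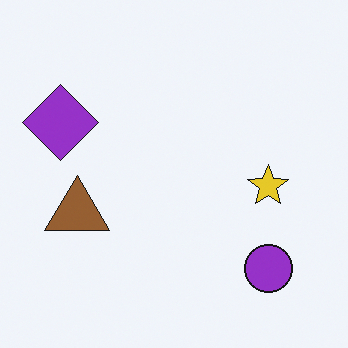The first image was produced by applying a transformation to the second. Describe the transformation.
The first image is the second cropped slightly and scaled back up.

The visible shapes are larger and the field of view is narrower; shapes near the original edges may be partly or wholly outside the frame — a crop-and-rescale.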